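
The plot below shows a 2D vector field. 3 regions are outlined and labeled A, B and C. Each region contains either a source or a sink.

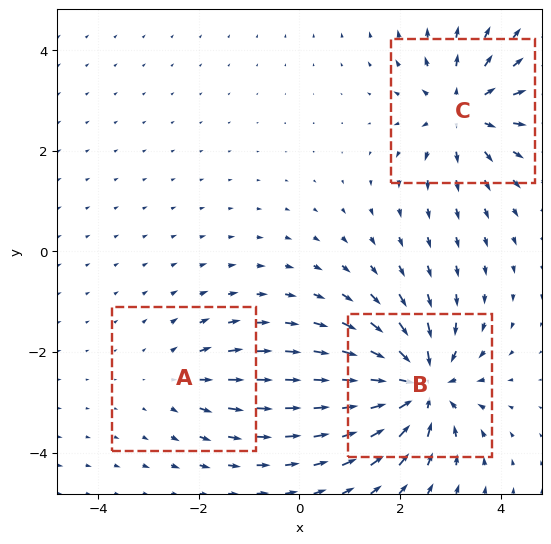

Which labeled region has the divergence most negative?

Divergence at each region's feature centre — A: about +2, B: about -5, C: about +4. Region B is most negative.

B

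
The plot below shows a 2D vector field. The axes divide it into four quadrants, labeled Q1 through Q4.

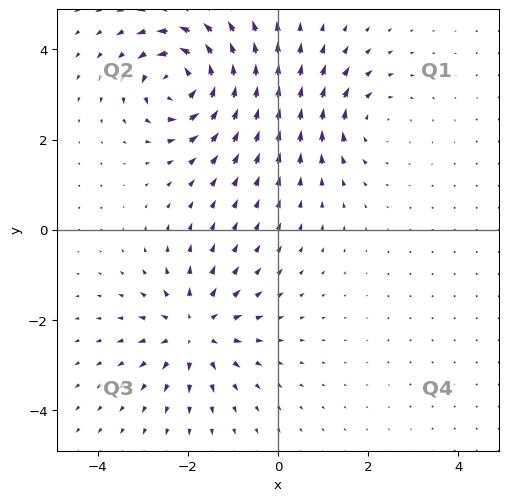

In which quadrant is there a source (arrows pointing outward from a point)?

The source sits at approximately (-1.9, -2.2), which lies in quadrant Q3. The divergence there is about +4, positive as expected for a source.

Q3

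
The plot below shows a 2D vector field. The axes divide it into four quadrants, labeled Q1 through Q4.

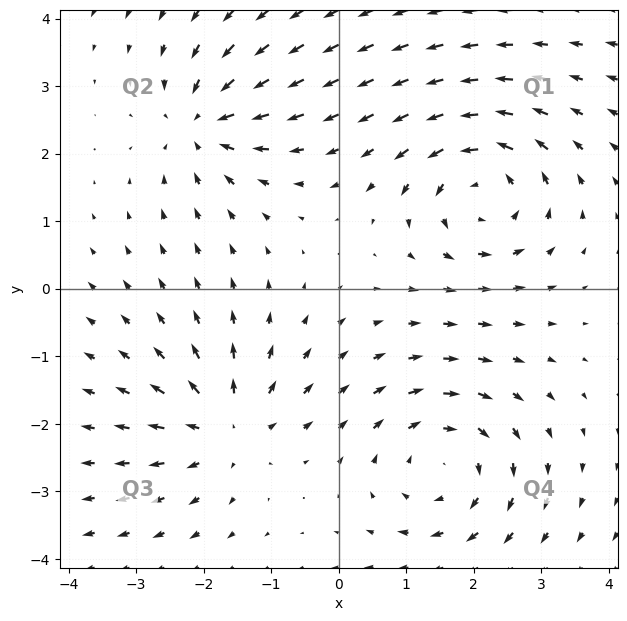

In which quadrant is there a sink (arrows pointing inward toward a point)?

Q2

The sink sits at approximately (-2.0, 2.4), which lies in quadrant Q2. The divergence there is about -4, negative as expected for a sink.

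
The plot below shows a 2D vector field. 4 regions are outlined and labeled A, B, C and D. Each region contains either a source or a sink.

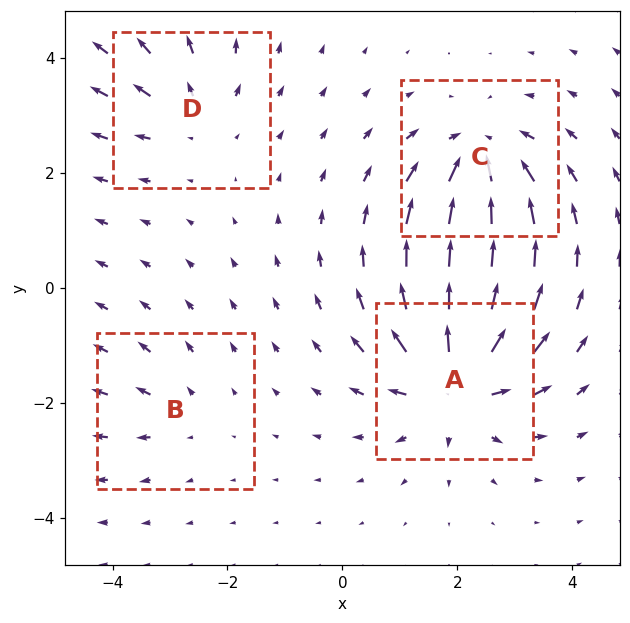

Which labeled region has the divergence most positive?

Divergence at each region's feature centre — A: about +8, B: about +2, C: about -6, D: about +4. Region A is most positive.

A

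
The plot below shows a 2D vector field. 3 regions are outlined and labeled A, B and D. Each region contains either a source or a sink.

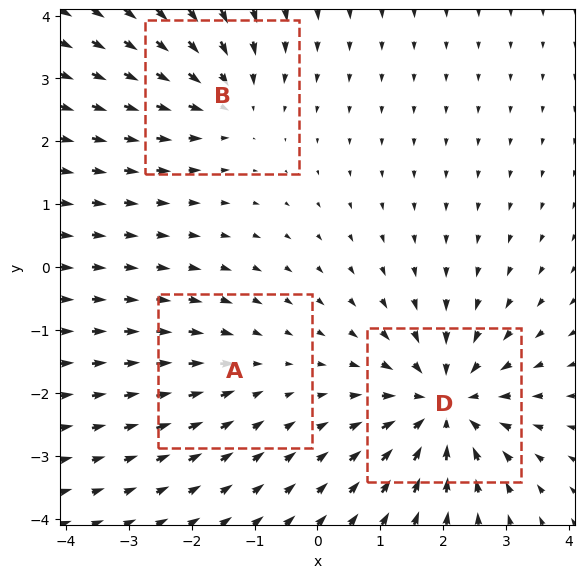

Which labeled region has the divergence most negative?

Divergence at each region's feature centre — A: about -2, B: about -3, D: about -5. Region D is most negative.

D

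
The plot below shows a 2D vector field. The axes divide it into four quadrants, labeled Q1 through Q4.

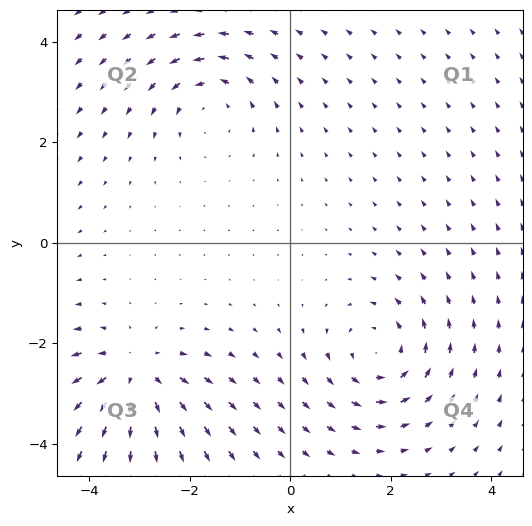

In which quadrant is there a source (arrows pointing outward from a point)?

The source sits at approximately (-3.1, -2.7), which lies in quadrant Q3. The divergence there is about +4, positive as expected for a source.

Q3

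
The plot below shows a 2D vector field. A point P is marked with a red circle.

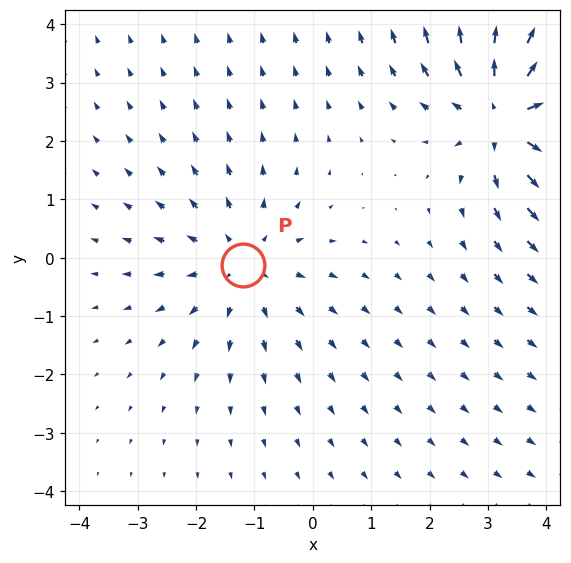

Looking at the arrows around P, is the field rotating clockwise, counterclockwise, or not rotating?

not rotating

Near P at (-1.2, -0.1) the arrows show no circulation. The curl there is ≈0.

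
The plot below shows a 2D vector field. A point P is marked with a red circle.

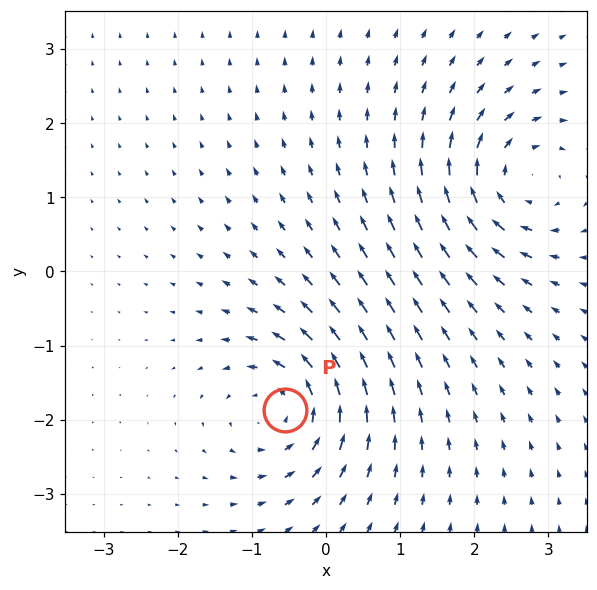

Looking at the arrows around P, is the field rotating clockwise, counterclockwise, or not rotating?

Near P at (-0.6, -1.9) the arrows circulate counterclockwise. The curl (z-component) there is about +4; positive curl means counterclockwise rotation.

counterclockwise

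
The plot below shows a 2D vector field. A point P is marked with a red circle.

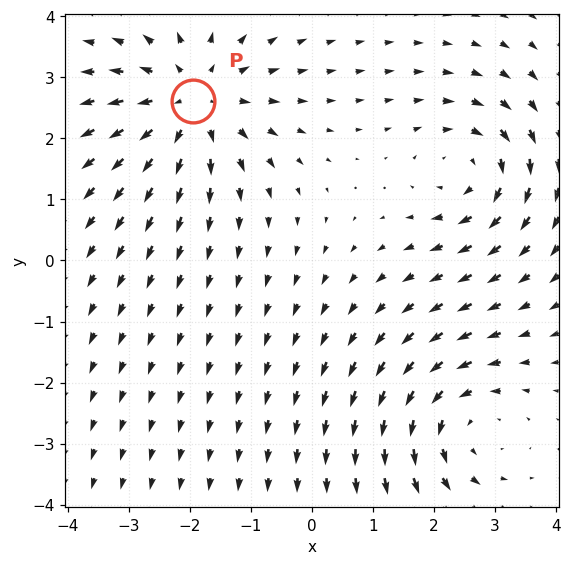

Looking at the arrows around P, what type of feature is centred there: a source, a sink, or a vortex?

source

At P (-1.9, 2.6) the arrows spread outward. Divergence about +3, curl ≈0 — positive divergence with near-zero curl is a source.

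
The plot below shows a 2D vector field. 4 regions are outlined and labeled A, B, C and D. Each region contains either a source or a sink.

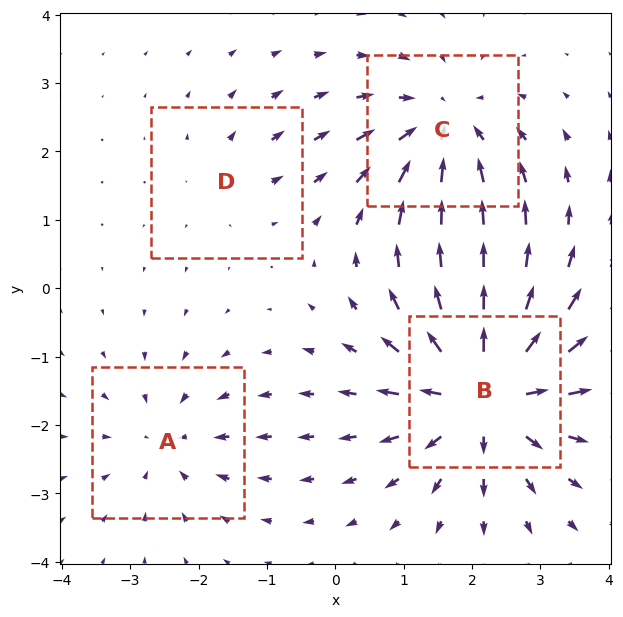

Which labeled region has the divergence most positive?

Divergence at each region's feature centre — A: about -3, B: about +8, C: about -5, D: about +2. Region B is most positive.

B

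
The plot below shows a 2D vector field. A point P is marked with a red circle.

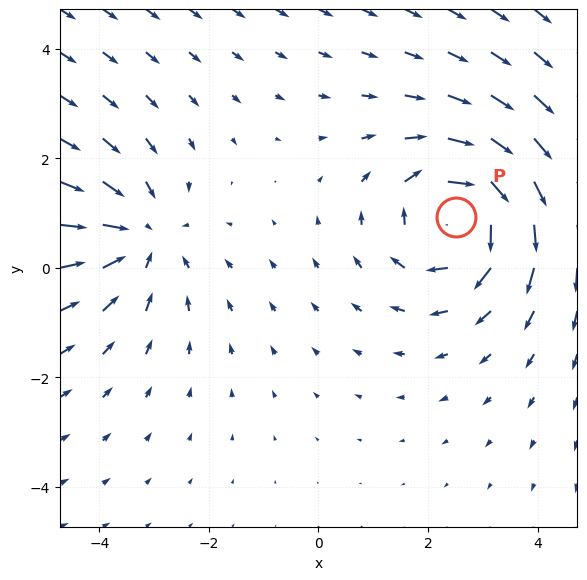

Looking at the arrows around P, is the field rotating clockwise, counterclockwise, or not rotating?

Near P at (2.5, 0.9) the arrows circulate clockwise. The curl (z-component) there is about -3; negative curl means clockwise rotation.

clockwise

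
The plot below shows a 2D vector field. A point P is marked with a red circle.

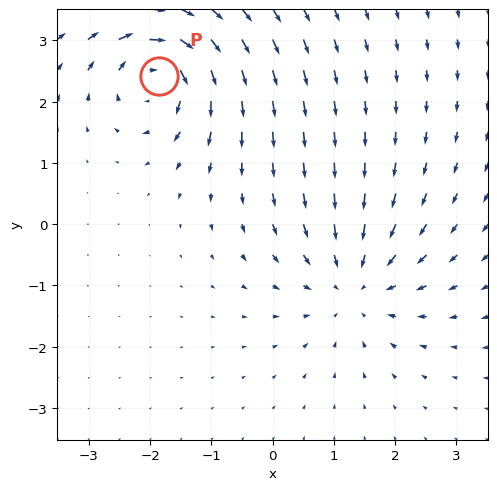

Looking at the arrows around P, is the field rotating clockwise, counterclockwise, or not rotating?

Near P at (-1.9, 2.4) the arrows circulate clockwise. The curl (z-component) there is about -6; negative curl means clockwise rotation.

clockwise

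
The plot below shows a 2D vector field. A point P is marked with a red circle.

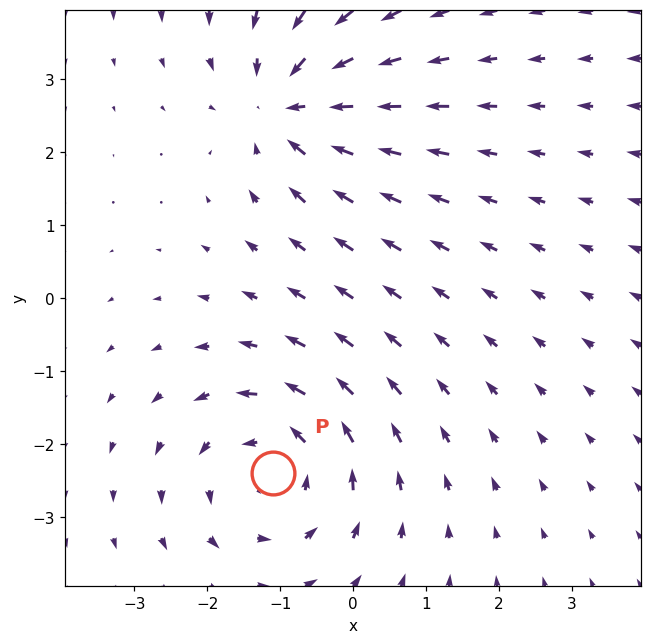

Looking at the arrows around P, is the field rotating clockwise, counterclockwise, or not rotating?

counterclockwise

Near P at (-1.1, -2.4) the arrows circulate counterclockwise. The curl (z-component) there is about +4; positive curl means counterclockwise rotation.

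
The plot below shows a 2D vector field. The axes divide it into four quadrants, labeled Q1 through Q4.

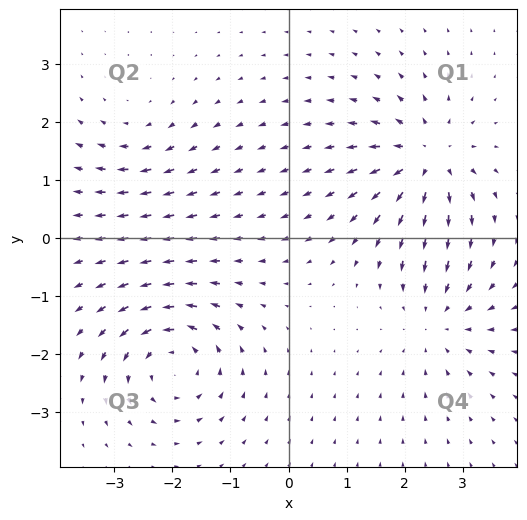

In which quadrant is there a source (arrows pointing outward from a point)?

The source sits at approximately (2.4, 1.3), which lies in quadrant Q1. The divergence there is about +6, positive as expected for a source.

Q1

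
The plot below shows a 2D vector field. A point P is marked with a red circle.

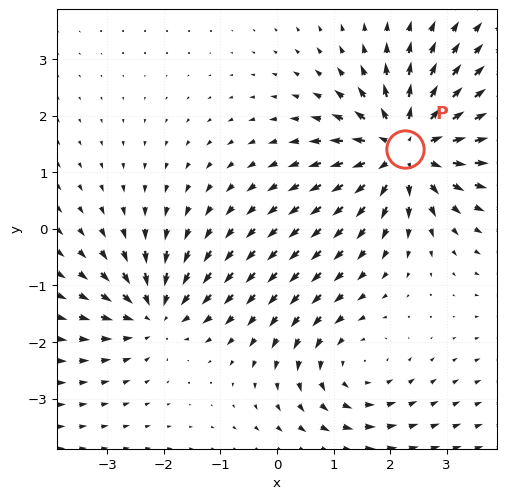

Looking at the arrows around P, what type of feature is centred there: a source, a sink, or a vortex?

source

At P (2.3, 1.4) the arrows spread outward. Divergence about +6, curl ≈0 — positive divergence with near-zero curl is a source.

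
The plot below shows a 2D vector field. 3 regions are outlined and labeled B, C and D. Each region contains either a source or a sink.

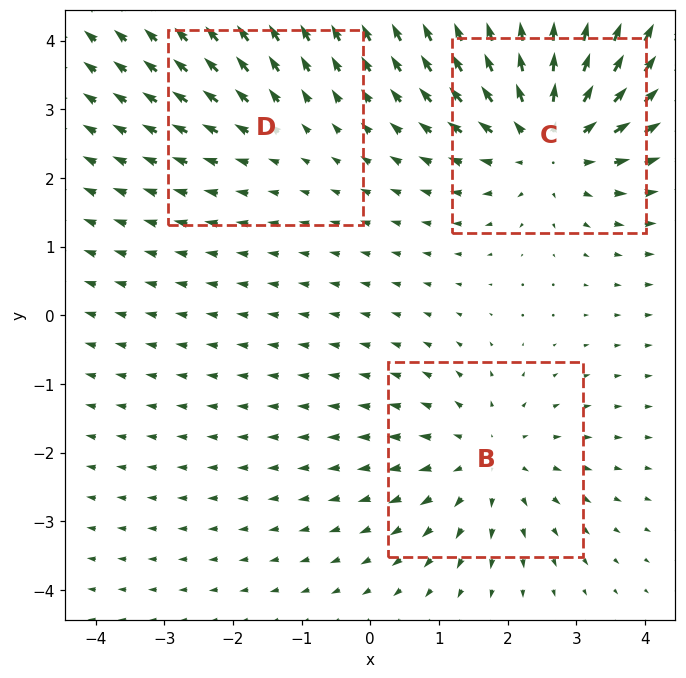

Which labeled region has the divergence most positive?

C

Divergence at each region's feature centre — B: about +3, C: about +5, D: about +2. Region C is most positive.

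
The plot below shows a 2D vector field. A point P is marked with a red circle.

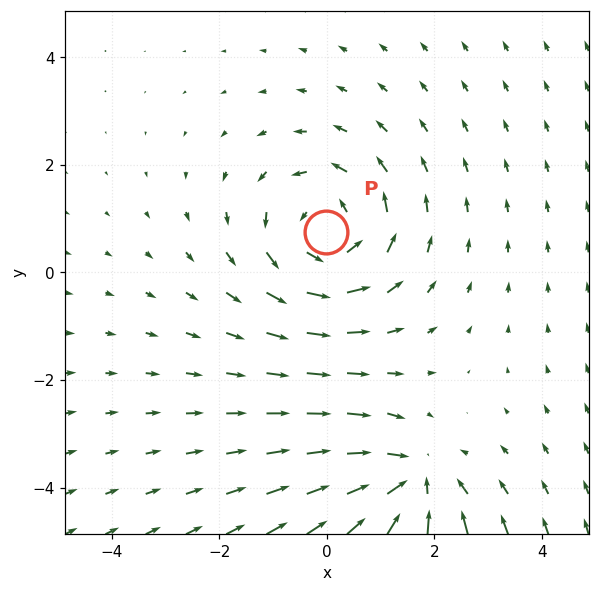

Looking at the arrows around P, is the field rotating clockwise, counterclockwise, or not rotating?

Near P at (-0.0, 0.8) the arrows circulate counterclockwise. The curl (z-component) there is about +3; positive curl means counterclockwise rotation.

counterclockwise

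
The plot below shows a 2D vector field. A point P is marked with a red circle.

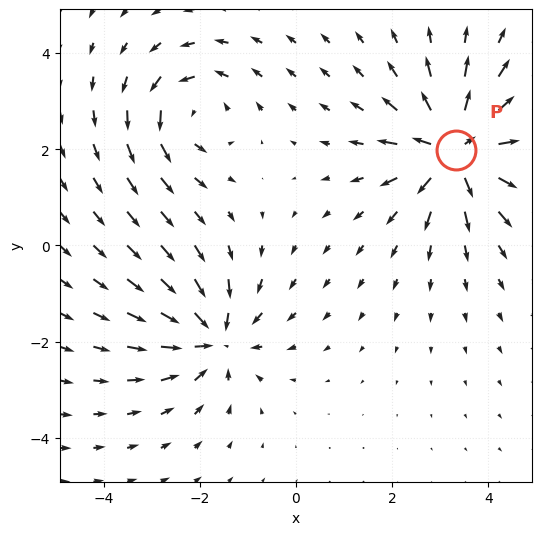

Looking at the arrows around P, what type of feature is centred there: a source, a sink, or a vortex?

source

At P (3.3, 2.0) the arrows spread outward. Divergence about +6, curl ≈0 — positive divergence with near-zero curl is a source.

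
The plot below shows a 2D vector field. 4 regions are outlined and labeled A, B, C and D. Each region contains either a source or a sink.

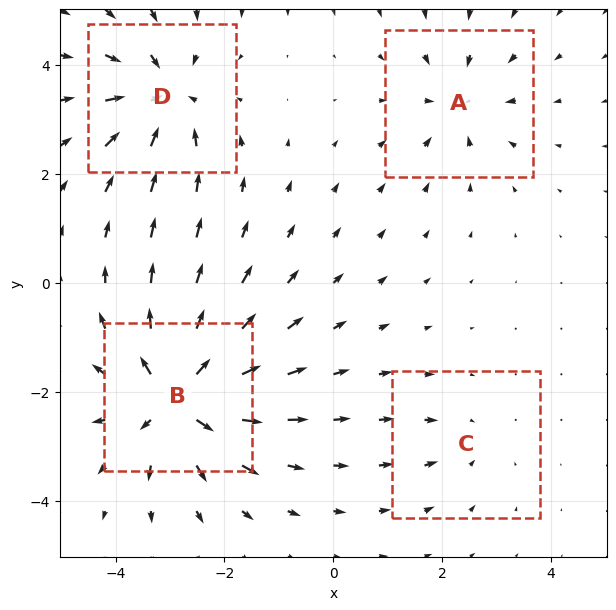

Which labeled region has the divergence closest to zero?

Divergence at each region's feature centre — A: about -4, B: about +7, C: about -2, D: about -5. Region C is closest to zero.

C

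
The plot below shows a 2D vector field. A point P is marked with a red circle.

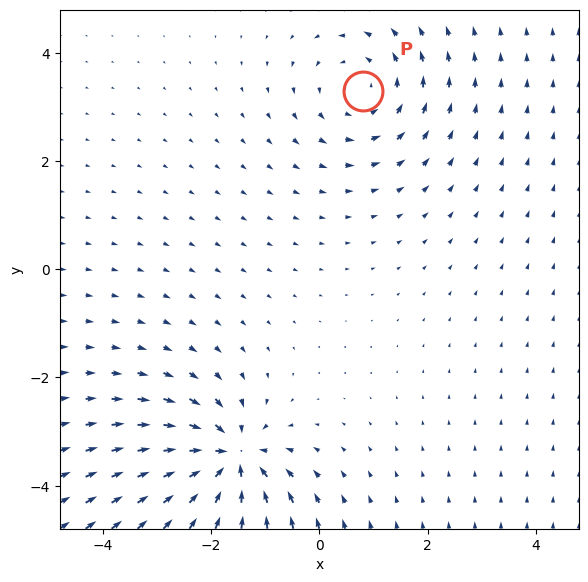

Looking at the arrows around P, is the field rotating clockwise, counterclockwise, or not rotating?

counterclockwise

Near P at (0.8, 3.3) the arrows circulate counterclockwise. The curl (z-component) there is about +3; positive curl means counterclockwise rotation.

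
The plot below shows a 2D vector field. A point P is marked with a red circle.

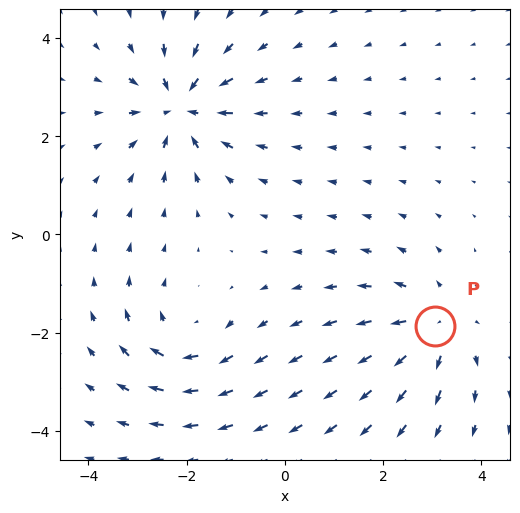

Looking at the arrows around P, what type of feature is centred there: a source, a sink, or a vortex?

source

At P (3.1, -1.9) the arrows spread outward. Divergence about +4, curl ≈0 — positive divergence with near-zero curl is a source.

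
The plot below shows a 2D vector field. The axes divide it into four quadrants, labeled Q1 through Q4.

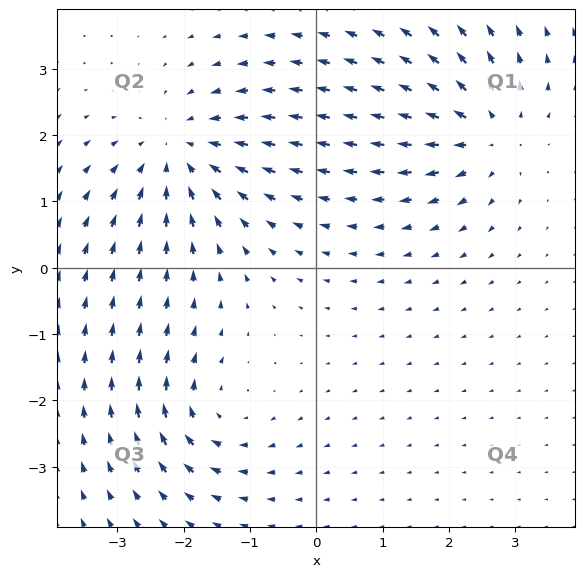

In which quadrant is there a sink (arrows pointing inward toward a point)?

Q2

The sink sits at approximately (-2.1, 1.7), which lies in quadrant Q2. The divergence there is about -4, negative as expected for a sink.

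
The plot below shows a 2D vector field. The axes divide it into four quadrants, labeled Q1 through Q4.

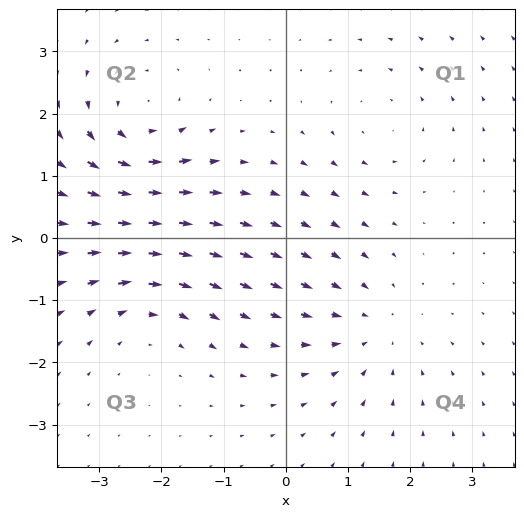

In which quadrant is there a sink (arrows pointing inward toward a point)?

The sink sits at approximately (1.4, -1.5), which lies in quadrant Q4. The divergence there is about -3, negative as expected for a sink.

Q4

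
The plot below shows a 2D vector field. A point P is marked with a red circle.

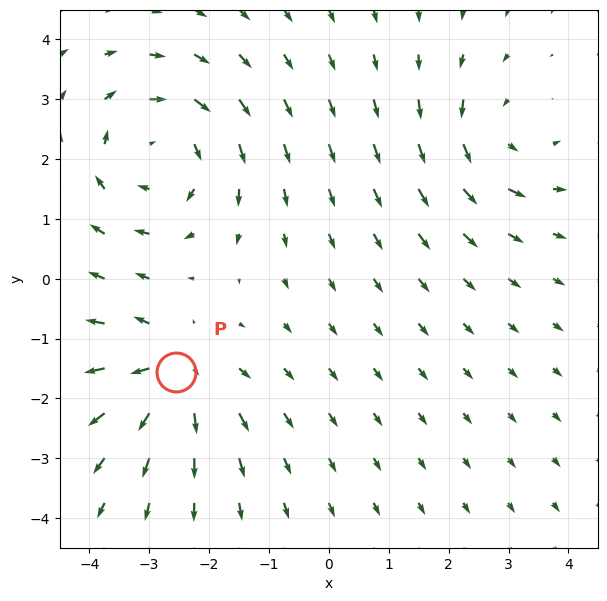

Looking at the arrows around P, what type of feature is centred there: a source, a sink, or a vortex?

source

At P (-2.6, -1.6) the arrows spread outward. Divergence about +5, curl ≈0 — positive divergence with near-zero curl is a source.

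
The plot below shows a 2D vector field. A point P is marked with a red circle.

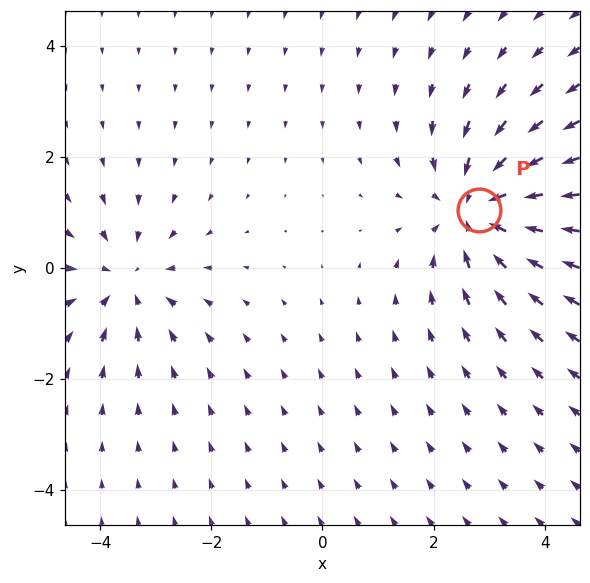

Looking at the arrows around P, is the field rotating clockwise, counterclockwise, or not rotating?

Near P at (2.8, 1.0) the arrows show no circulation. The curl there is ≈0.

not rotating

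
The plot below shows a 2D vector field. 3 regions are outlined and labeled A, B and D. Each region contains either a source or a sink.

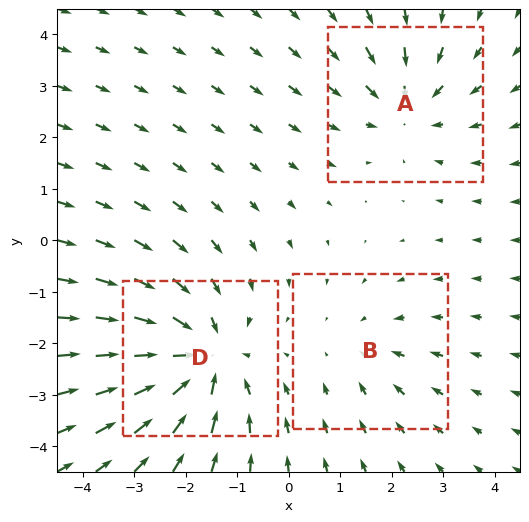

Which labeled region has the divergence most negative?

Divergence at each region's feature centre — A: about -3, B: about -2, D: about -4. Region D is most negative.

D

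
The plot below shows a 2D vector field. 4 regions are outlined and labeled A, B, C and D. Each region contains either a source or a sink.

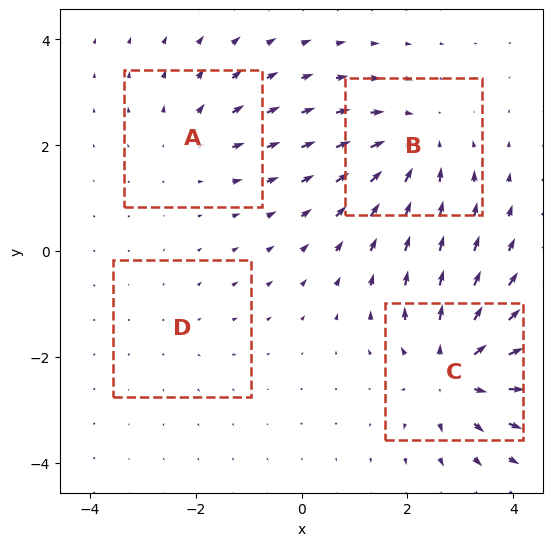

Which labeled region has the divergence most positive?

Divergence at each region's feature centre — A: about +3, B: about -5, C: about +6, D: about +2. Region C is most positive.

C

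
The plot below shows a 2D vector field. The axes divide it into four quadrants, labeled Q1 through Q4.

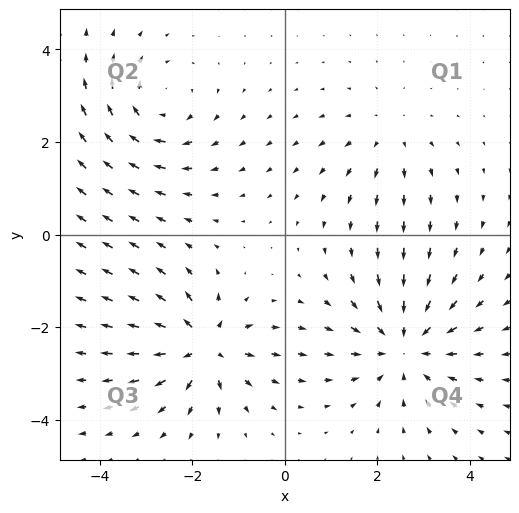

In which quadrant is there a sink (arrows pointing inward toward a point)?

The sink sits at approximately (2.6, -2.4), which lies in quadrant Q4. The divergence there is about -4, negative as expected for a sink.

Q4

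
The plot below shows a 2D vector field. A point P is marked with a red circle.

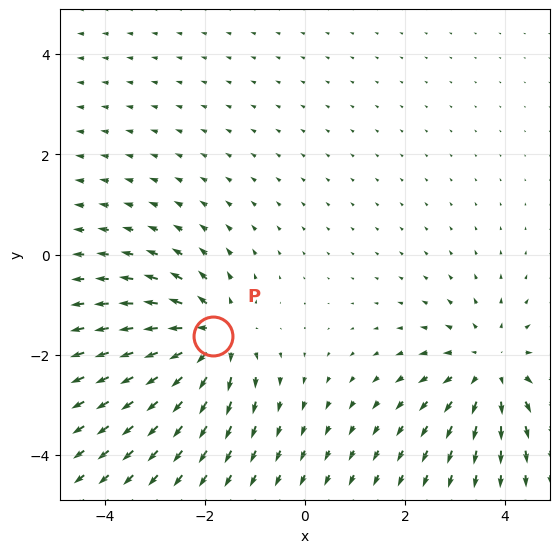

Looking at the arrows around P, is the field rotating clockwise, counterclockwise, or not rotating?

not rotating

Near P at (-1.8, -1.6) the arrows show no circulation. The curl there is ≈0.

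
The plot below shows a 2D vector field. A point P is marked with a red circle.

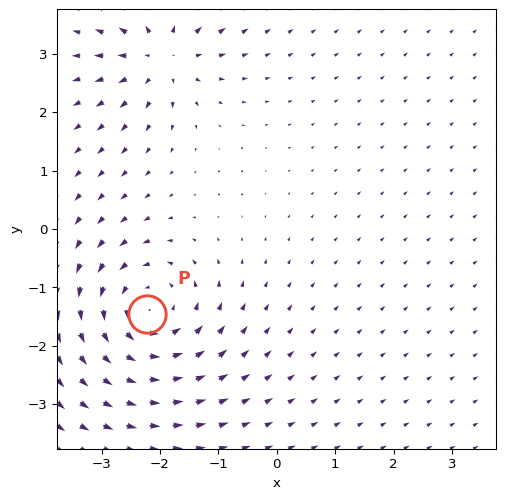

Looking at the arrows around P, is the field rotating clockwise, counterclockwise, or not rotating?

Near P at (-2.2, -1.5) the arrows circulate counterclockwise. The curl (z-component) there is about +5; positive curl means counterclockwise rotation.

counterclockwise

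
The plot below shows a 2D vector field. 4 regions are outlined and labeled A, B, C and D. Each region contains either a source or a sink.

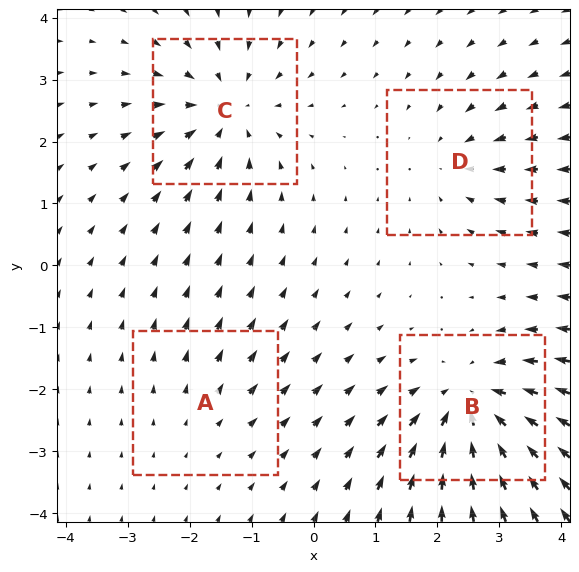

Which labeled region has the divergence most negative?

Divergence at each region's feature centre — A: about +2, B: about -6, C: about -5, D: about -3. Region B is most negative.

B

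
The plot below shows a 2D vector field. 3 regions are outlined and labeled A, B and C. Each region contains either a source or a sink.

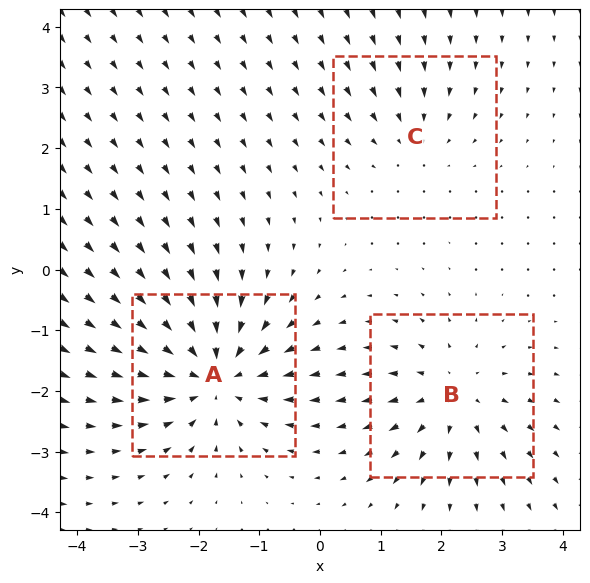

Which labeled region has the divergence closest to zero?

C

Divergence at each region's feature centre — A: about -5, B: about +3, C: about -2. Region C is closest to zero.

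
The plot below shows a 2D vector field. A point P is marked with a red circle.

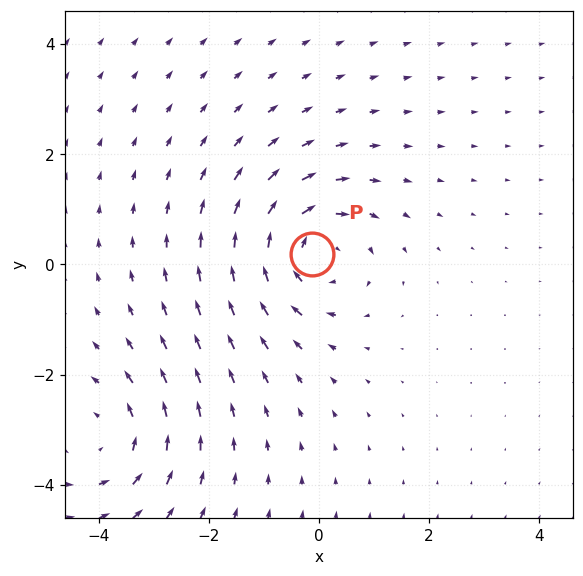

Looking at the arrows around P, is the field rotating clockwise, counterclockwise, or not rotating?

clockwise

Near P at (-0.1, 0.2) the arrows circulate clockwise. The curl (z-component) there is about -4; negative curl means clockwise rotation.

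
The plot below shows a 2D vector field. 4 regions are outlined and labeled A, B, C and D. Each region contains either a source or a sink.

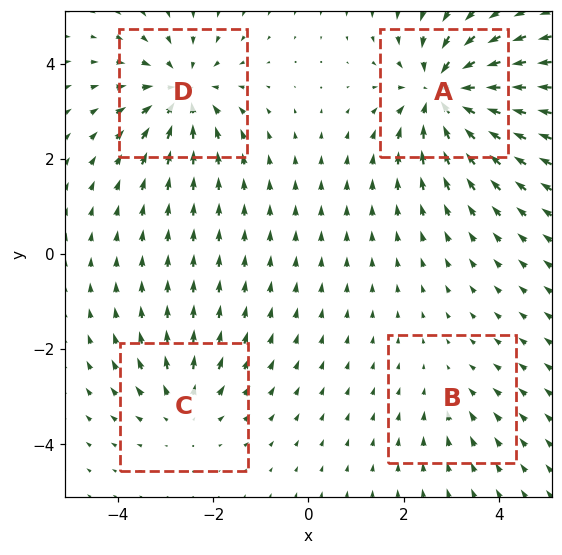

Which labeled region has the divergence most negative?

A

Divergence at each region's feature centre — A: about -7, B: about -2, C: about +3, D: about -5. Region A is most negative.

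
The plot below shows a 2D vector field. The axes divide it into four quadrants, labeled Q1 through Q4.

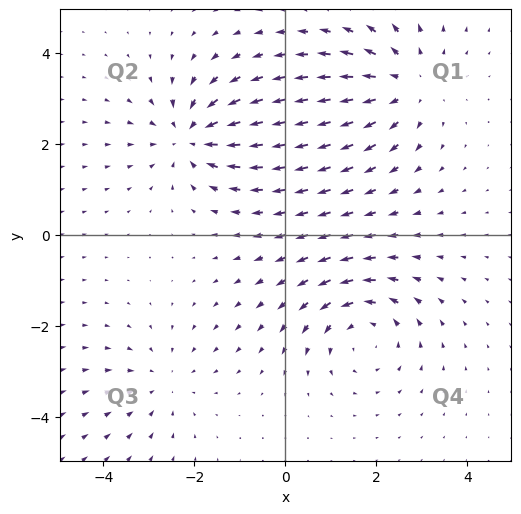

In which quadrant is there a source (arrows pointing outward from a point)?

The source sits at approximately (2.6, 3.3), which lies in quadrant Q1. The divergence there is about +4, positive as expected for a source.

Q1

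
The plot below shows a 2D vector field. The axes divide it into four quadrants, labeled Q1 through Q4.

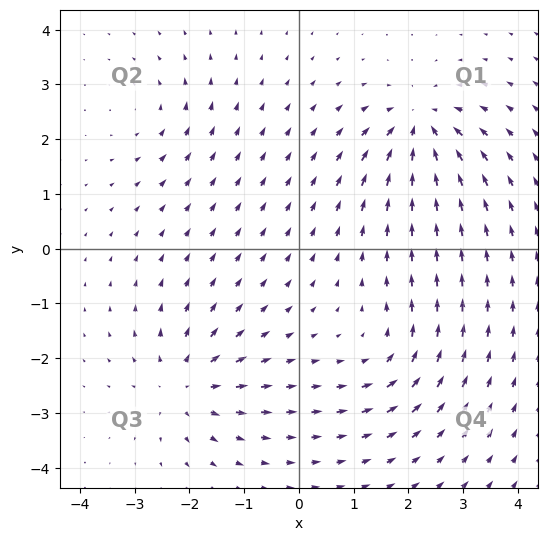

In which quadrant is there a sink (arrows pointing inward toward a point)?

The sink sits at approximately (2.2, 2.2), which lies in quadrant Q1. The divergence there is about -6, negative as expected for a sink.

Q1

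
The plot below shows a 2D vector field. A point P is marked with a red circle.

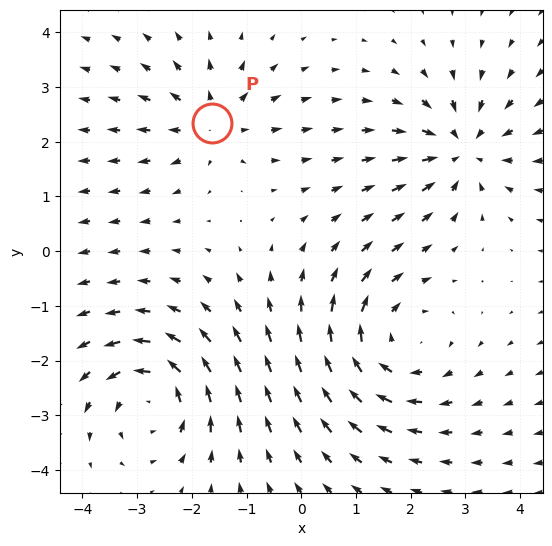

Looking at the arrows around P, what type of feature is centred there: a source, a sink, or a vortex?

source

At P (-1.6, 2.3) the arrows spread outward. Divergence about +4, curl ≈0 — positive divergence with near-zero curl is a source.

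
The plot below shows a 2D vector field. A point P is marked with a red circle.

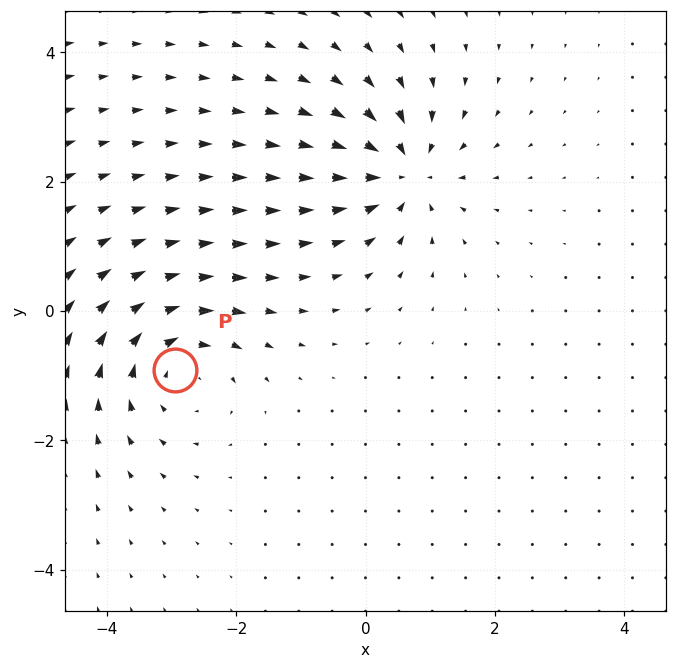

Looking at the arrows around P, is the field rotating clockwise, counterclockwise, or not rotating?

clockwise

Near P at (-3.0, -0.9) the arrows circulate clockwise. The curl (z-component) there is about -4; negative curl means clockwise rotation.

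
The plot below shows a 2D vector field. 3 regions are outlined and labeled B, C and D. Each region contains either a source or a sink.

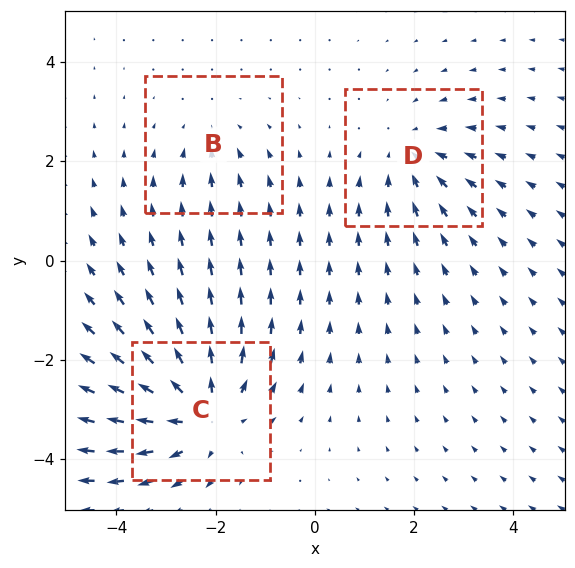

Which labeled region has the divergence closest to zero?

B

Divergence at each region's feature centre — B: about -2, C: about +5, D: about -3. Region B is closest to zero.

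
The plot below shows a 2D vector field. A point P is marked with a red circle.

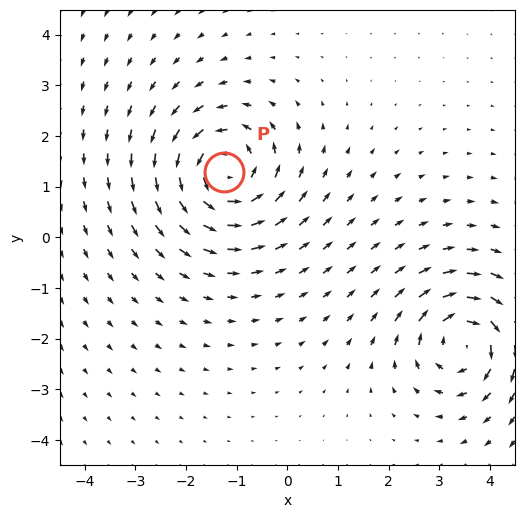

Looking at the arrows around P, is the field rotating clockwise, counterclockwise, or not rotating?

counterclockwise

Near P at (-1.2, 1.3) the arrows circulate counterclockwise. The curl (z-component) there is about +5; positive curl means counterclockwise rotation.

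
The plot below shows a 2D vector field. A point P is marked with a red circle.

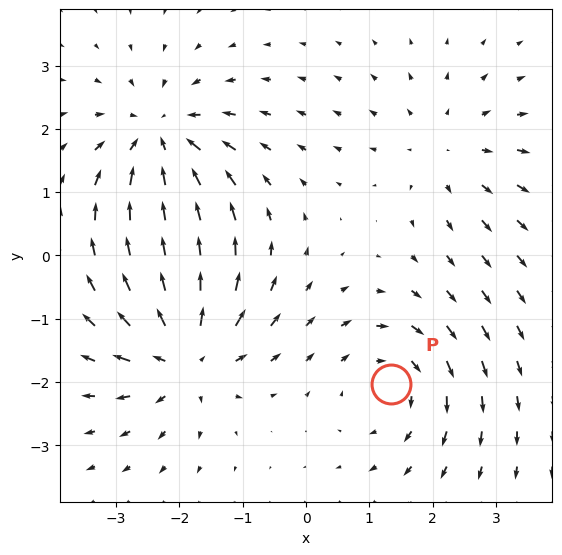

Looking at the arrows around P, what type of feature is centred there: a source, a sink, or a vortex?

vortex

At P (1.3, -2.0) the arrows circulate clockwise. Divergence ≈0, curl about -4 — near-zero divergence with nonzero curl is a vortex.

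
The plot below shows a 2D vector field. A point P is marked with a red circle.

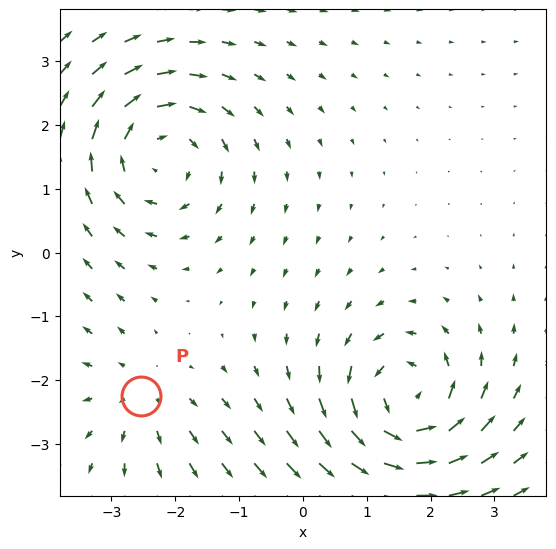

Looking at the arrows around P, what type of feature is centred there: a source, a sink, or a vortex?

At P (-2.5, -2.2) the arrows spread outward. Divergence about +3, curl ≈0 — positive divergence with near-zero curl is a source.

source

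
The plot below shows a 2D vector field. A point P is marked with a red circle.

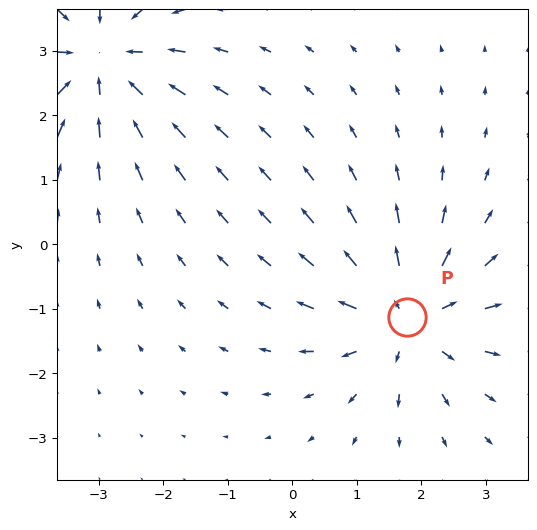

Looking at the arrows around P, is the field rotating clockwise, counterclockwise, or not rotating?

not rotating

Near P at (1.8, -1.1) the arrows show no circulation. The curl there is ≈0.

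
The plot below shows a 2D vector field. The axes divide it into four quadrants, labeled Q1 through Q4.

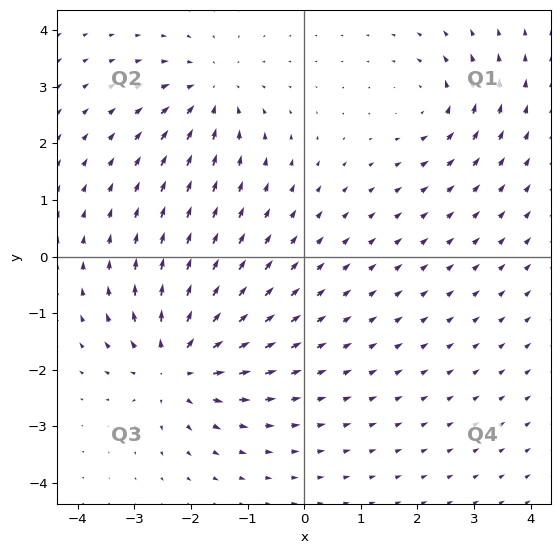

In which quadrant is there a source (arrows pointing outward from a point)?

Q3

The source sits at approximately (-2.2, -1.9), which lies in quadrant Q3. The divergence there is about +5, positive as expected for a source.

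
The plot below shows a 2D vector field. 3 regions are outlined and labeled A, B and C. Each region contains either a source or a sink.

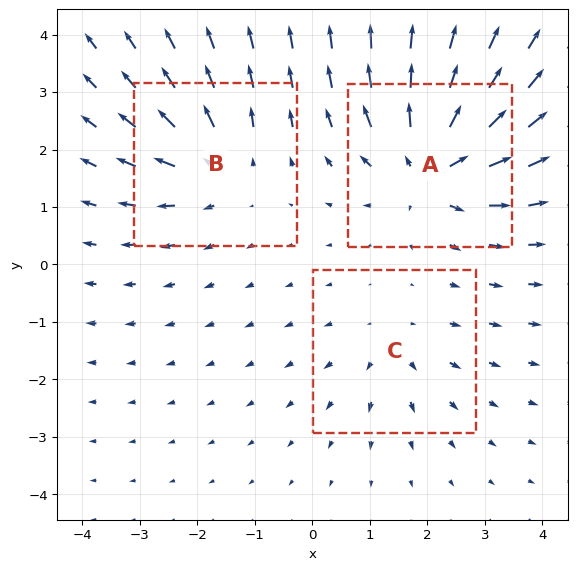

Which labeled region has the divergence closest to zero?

C

Divergence at each region's feature centre — A: about +5, B: about +4, C: about +2. Region C is closest to zero.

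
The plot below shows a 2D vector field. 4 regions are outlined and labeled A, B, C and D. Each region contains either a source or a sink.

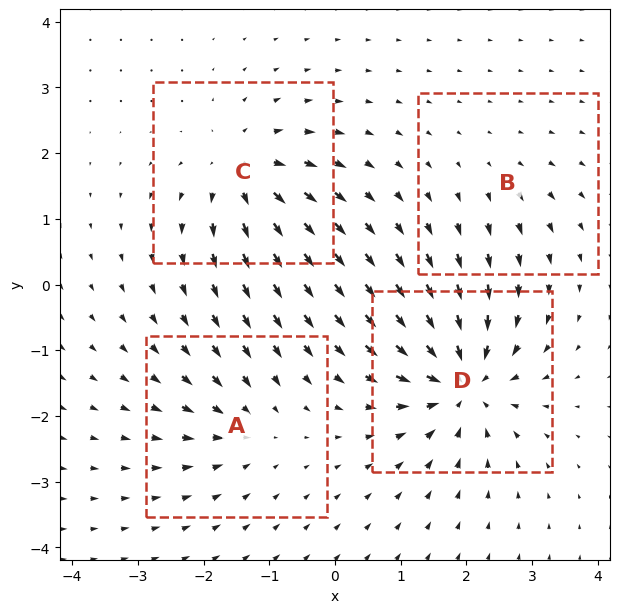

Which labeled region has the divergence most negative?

D

Divergence at each region's feature centre — A: about -4, B: about +2, C: about +7, D: about -9. Region D is most negative.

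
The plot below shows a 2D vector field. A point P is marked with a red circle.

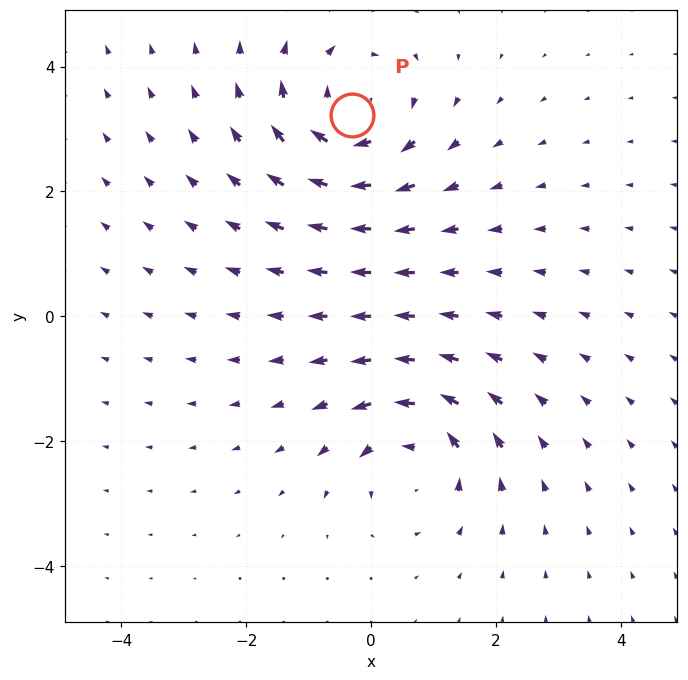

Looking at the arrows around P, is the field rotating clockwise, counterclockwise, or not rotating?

clockwise

Near P at (-0.3, 3.2) the arrows circulate clockwise. The curl (z-component) there is about -4; negative curl means clockwise rotation.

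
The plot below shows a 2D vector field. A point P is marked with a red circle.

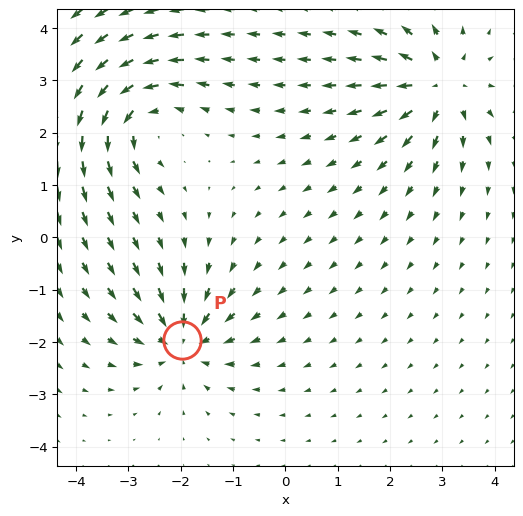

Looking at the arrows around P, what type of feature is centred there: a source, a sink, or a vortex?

At P (-2.0, -2.0) the arrows converge inward. Divergence about -4, curl ≈0 — negative divergence with near-zero curl is a sink.

sink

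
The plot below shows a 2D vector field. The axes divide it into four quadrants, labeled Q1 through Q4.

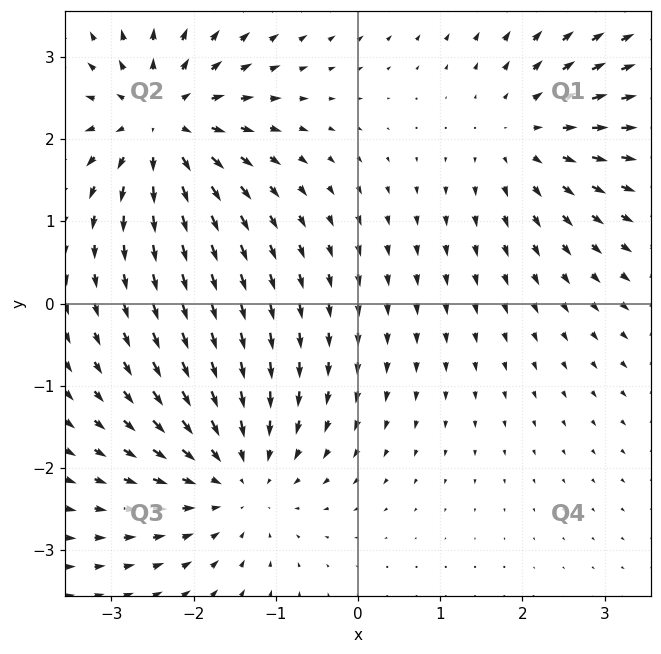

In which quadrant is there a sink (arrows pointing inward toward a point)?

Q3

The sink sits at approximately (-1.5, -2.1), which lies in quadrant Q3. The divergence there is about -4, negative as expected for a sink.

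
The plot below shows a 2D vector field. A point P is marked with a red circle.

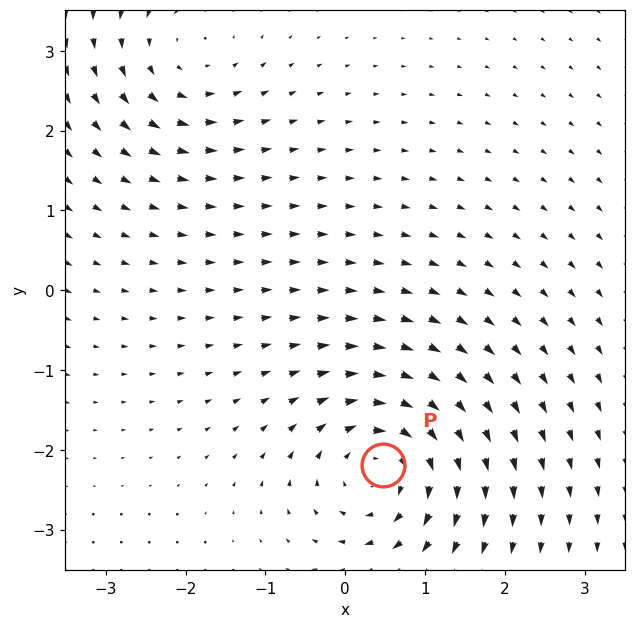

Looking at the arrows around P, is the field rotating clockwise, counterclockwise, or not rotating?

Near P at (0.5, -2.2) the arrows circulate clockwise. The curl (z-component) there is about -5; negative curl means clockwise rotation.

clockwise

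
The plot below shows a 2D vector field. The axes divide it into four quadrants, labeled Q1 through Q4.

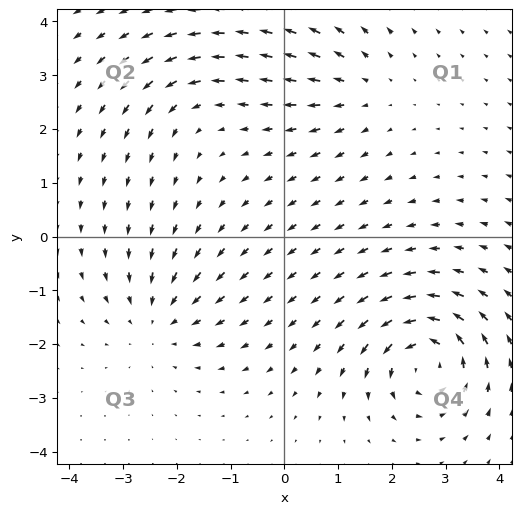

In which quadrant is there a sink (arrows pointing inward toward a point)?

The sink sits at approximately (-2.3, -1.6), which lies in quadrant Q3. The divergence there is about -3, negative as expected for a sink.

Q3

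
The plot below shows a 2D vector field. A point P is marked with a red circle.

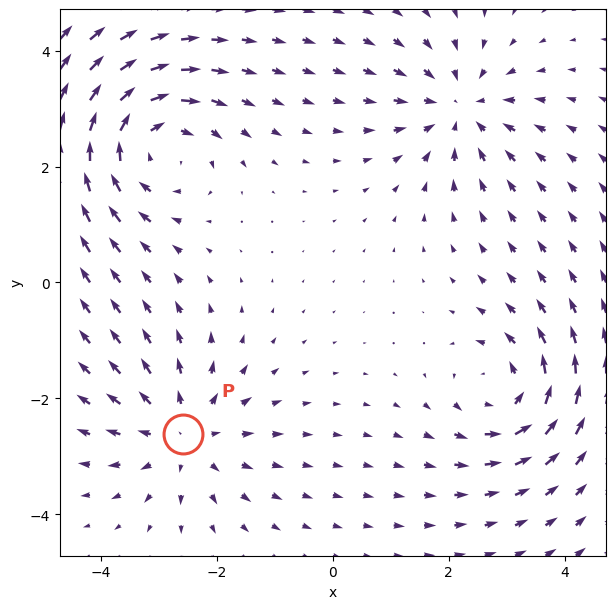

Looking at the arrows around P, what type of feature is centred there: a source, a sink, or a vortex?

source

At P (-2.6, -2.6) the arrows spread outward. Divergence about +4, curl ≈0 — positive divergence with near-zero curl is a source.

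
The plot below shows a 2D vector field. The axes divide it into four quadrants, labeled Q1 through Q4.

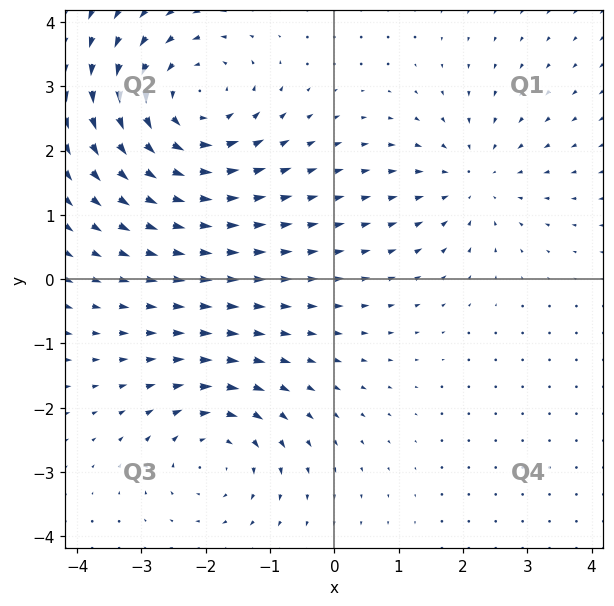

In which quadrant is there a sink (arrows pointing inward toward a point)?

The sink sits at approximately (2.2, 1.5), which lies in quadrant Q1. The divergence there is about -2, negative as expected for a sink.

Q1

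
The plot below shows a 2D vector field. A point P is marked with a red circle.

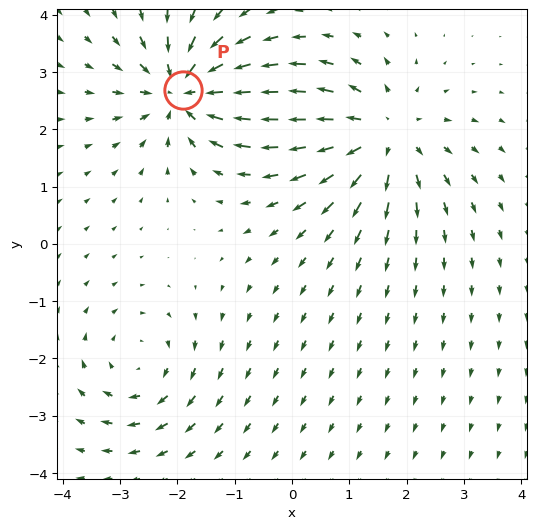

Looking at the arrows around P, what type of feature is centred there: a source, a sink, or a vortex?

sink

At P (-1.9, 2.7) the arrows converge inward. Divergence about -5, curl ≈0 — negative divergence with near-zero curl is a sink.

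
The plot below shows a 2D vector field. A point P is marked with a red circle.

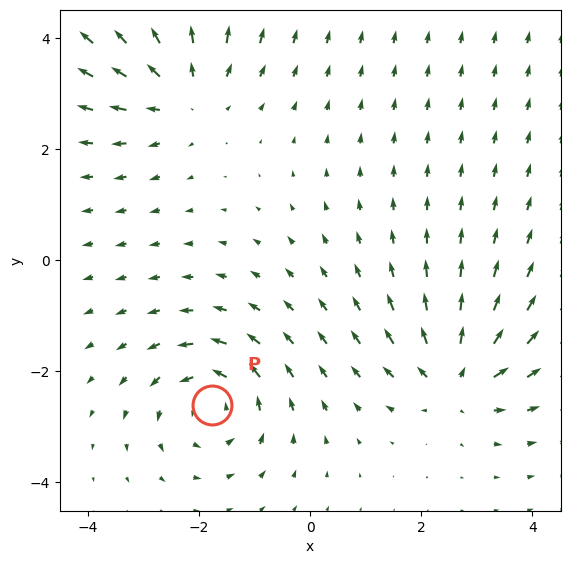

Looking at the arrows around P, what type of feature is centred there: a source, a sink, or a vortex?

At P (-1.8, -2.6) the arrows circulate counterclockwise. Divergence ≈0, curl about +5 — near-zero divergence with nonzero curl is a vortex.

vortex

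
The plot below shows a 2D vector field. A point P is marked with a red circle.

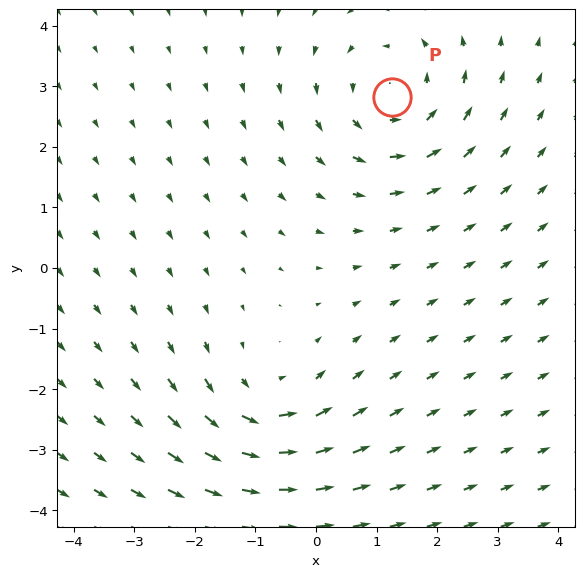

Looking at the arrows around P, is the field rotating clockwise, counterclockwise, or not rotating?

counterclockwise

Near P at (1.3, 2.8) the arrows circulate counterclockwise. The curl (z-component) there is about +4; positive curl means counterclockwise rotation.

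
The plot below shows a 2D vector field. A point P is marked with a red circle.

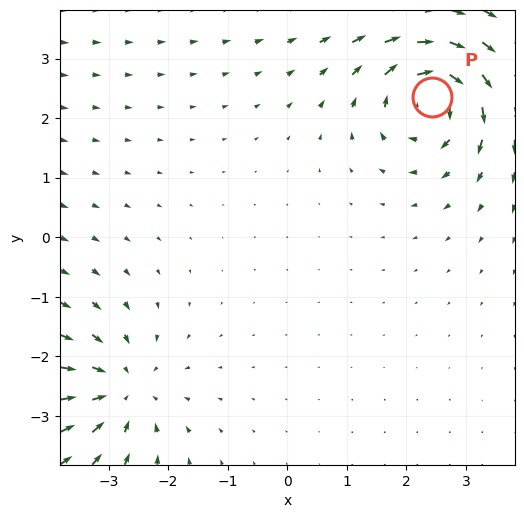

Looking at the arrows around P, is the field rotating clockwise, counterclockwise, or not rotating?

Near P at (2.4, 2.4) the arrows circulate clockwise. The curl (z-component) there is about -6; negative curl means clockwise rotation.

clockwise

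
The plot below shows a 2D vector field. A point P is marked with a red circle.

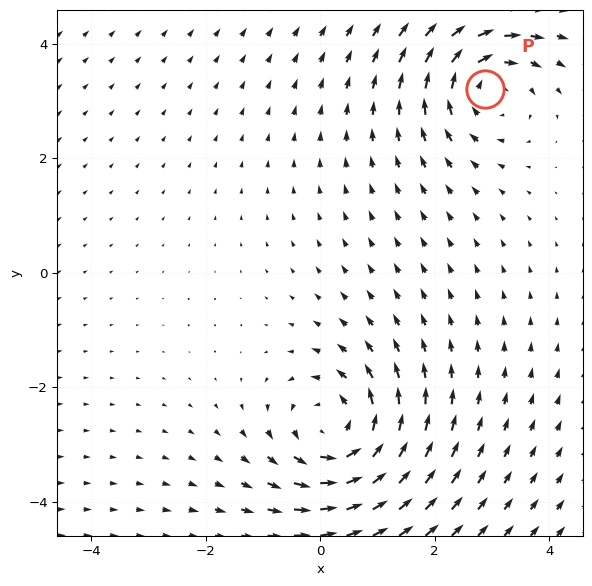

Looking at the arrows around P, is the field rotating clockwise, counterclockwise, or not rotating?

Near P at (2.9, 3.2) the arrows circulate clockwise. The curl (z-component) there is about -3; negative curl means clockwise rotation.

clockwise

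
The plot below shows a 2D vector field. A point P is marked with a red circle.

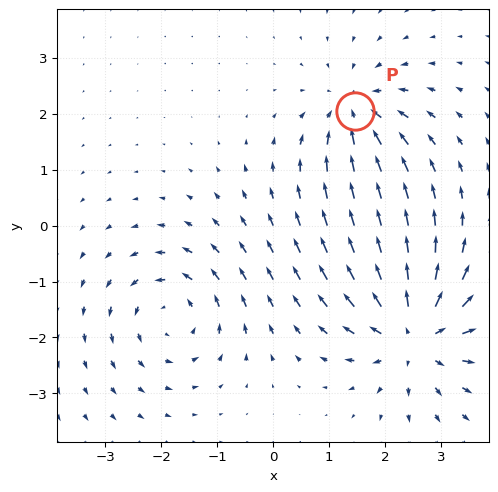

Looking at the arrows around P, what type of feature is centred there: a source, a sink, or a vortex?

sink

At P (1.5, 2.0) the arrows converge inward. Divergence about -5, curl ≈0 — negative divergence with near-zero curl is a sink.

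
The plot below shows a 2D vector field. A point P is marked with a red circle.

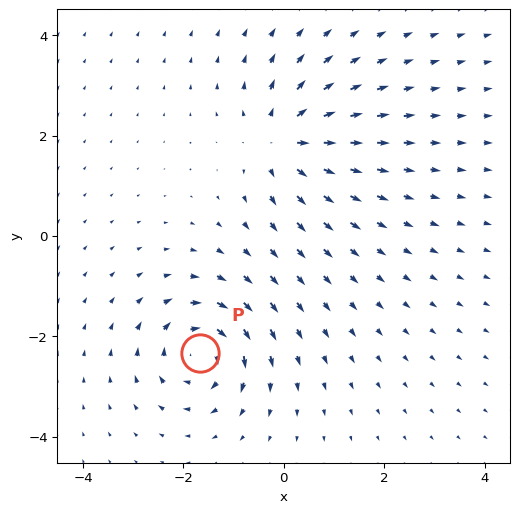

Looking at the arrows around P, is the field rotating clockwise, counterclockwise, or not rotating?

Near P at (-1.7, -2.3) the arrows circulate clockwise. The curl (z-component) there is about -6; negative curl means clockwise rotation.

clockwise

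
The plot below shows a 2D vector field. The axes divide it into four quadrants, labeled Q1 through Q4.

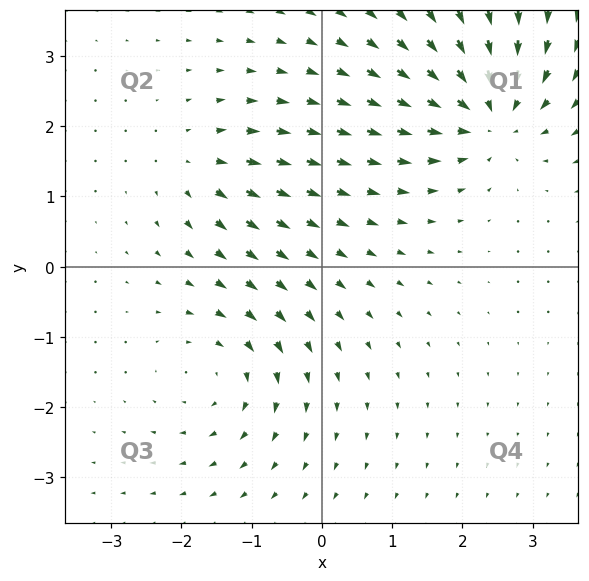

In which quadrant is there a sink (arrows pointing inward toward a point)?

The sink sits at approximately (2.4, 2.2), which lies in quadrant Q1. The divergence there is about -6, negative as expected for a sink.

Q1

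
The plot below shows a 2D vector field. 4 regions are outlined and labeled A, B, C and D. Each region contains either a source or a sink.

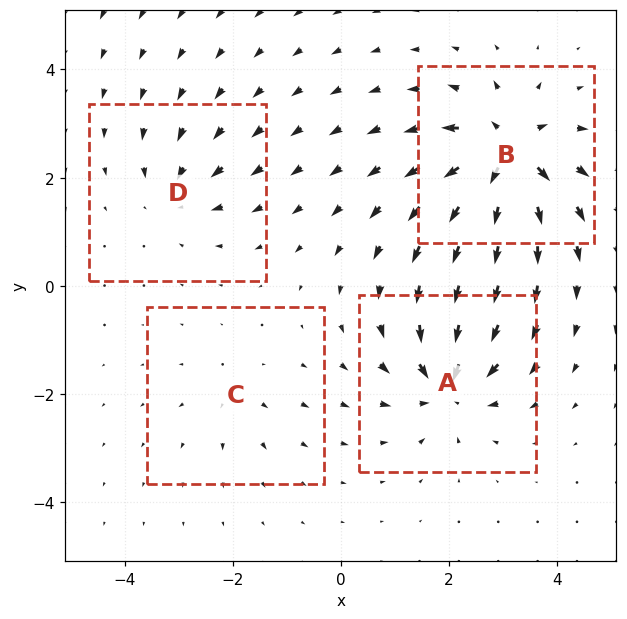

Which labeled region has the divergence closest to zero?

Divergence at each region's feature centre — A: about -6, B: about +8, C: about +3, D: about -4. Region C is closest to zero.

C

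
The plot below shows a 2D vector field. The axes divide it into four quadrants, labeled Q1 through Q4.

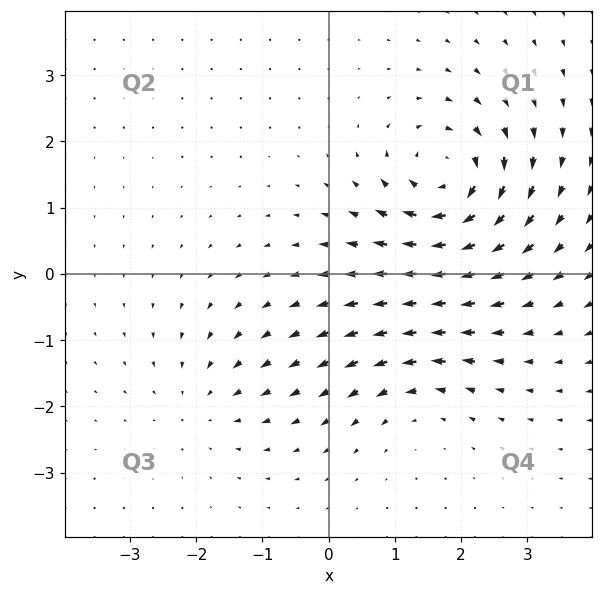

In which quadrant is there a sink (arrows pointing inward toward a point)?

Q3

The sink sits at approximately (-1.9, -2.0), which lies in quadrant Q3. The divergence there is about -3, negative as expected for a sink.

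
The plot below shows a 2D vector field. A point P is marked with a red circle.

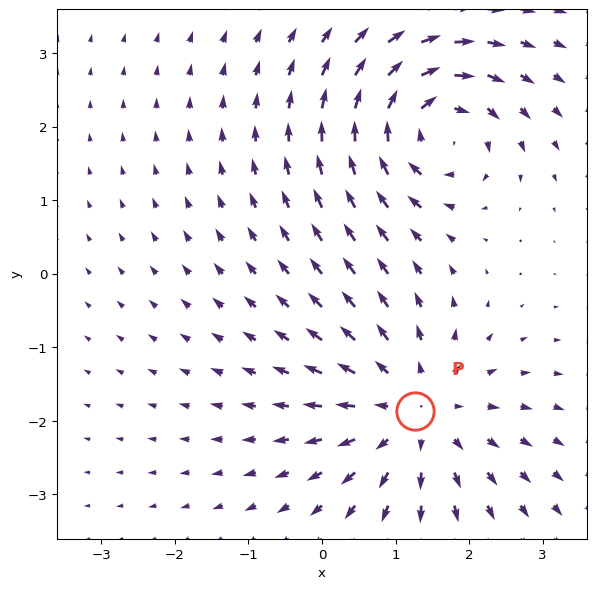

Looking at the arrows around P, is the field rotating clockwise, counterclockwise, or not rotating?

Near P at (1.3, -1.9) the arrows show no circulation. The curl there is ≈0.

not rotating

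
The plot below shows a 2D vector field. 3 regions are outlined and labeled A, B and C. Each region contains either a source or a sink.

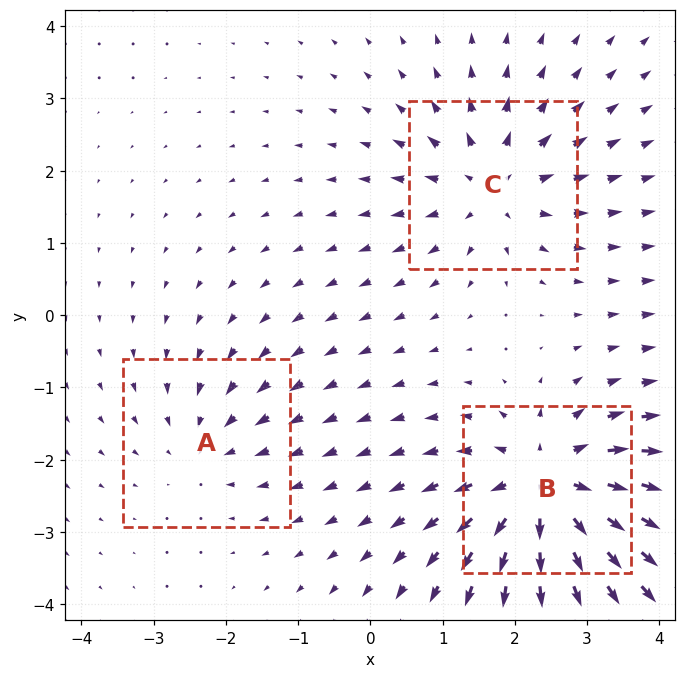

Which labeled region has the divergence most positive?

B

Divergence at each region's feature centre — A: about -2, B: about +5, C: about +4. Region B is most positive.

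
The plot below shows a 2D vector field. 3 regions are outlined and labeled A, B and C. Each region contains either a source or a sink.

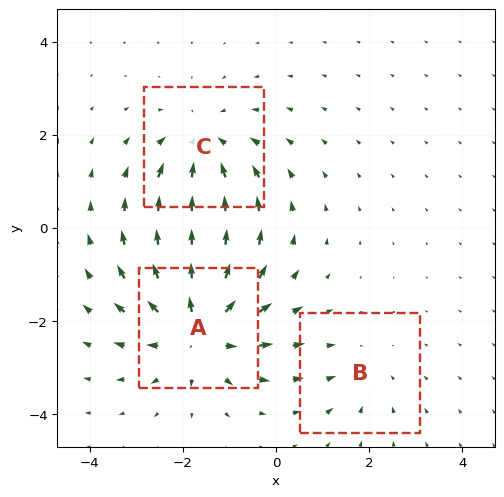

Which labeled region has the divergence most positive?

Divergence at each region's feature centre — A: about +4, B: about -2, C: about -3. Region A is most positive.

A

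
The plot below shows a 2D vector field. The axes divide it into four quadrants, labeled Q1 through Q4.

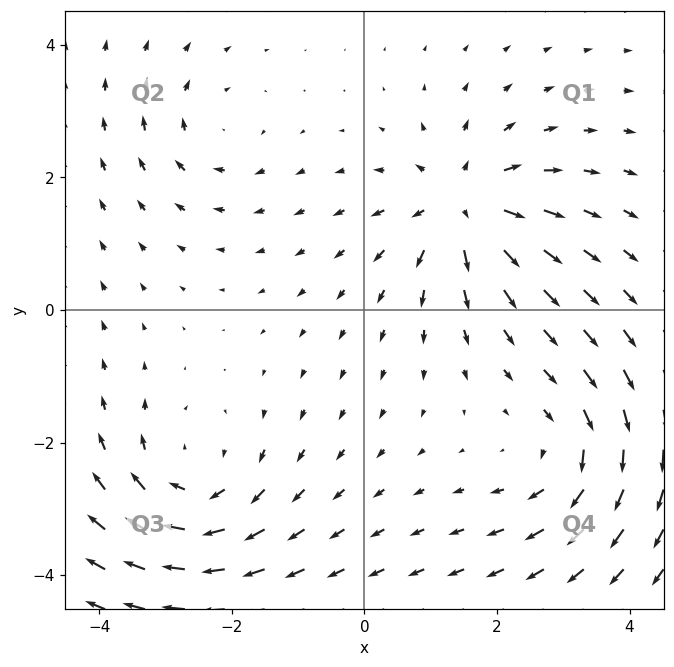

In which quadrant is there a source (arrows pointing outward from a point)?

The source sits at approximately (1.5, 1.6), which lies in quadrant Q1. The divergence there is about +6, positive as expected for a source.

Q1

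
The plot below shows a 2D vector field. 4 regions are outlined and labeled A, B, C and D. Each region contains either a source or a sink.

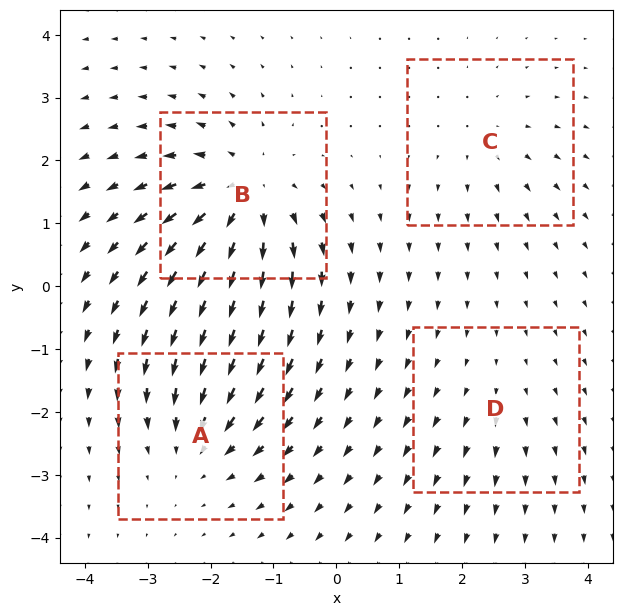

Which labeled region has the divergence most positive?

Divergence at each region's feature centre — A: about -4, B: about +7, C: about +3, D: about +2. Region B is most positive.

B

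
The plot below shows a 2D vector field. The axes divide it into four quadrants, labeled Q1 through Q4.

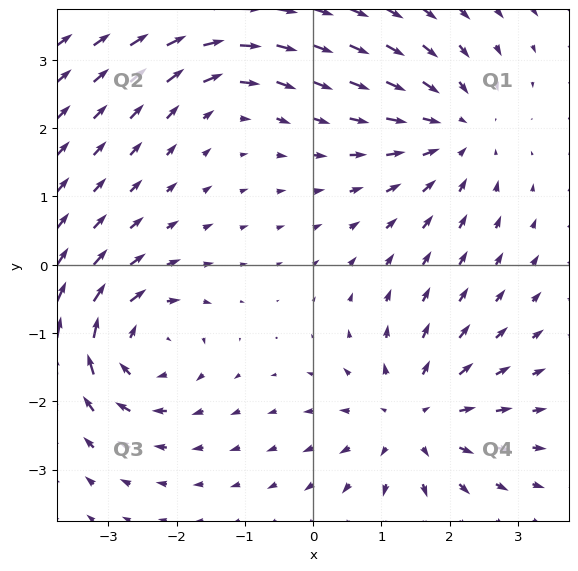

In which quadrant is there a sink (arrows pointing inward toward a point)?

The sink sits at approximately (2.1, 2.0), which lies in quadrant Q1. The divergence there is about -4, negative as expected for a sink.

Q1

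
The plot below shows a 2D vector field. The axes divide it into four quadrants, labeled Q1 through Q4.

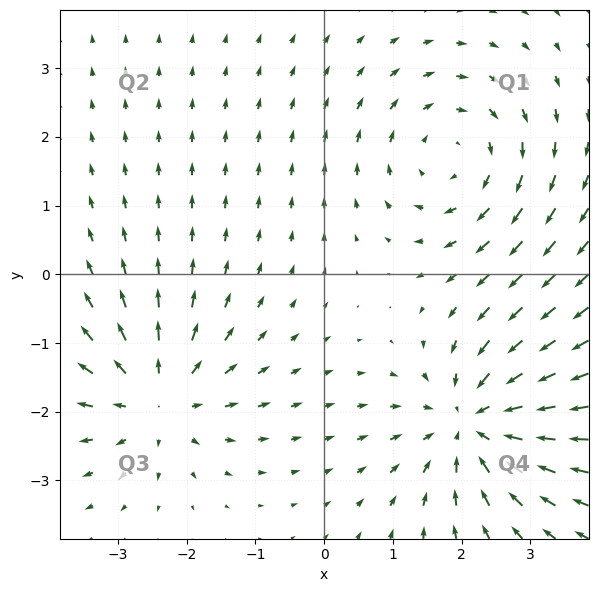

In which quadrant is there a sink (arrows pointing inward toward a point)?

Q4

The sink sits at approximately (2.2, -2.2), which lies in quadrant Q4. The divergence there is about -5, negative as expected for a sink.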